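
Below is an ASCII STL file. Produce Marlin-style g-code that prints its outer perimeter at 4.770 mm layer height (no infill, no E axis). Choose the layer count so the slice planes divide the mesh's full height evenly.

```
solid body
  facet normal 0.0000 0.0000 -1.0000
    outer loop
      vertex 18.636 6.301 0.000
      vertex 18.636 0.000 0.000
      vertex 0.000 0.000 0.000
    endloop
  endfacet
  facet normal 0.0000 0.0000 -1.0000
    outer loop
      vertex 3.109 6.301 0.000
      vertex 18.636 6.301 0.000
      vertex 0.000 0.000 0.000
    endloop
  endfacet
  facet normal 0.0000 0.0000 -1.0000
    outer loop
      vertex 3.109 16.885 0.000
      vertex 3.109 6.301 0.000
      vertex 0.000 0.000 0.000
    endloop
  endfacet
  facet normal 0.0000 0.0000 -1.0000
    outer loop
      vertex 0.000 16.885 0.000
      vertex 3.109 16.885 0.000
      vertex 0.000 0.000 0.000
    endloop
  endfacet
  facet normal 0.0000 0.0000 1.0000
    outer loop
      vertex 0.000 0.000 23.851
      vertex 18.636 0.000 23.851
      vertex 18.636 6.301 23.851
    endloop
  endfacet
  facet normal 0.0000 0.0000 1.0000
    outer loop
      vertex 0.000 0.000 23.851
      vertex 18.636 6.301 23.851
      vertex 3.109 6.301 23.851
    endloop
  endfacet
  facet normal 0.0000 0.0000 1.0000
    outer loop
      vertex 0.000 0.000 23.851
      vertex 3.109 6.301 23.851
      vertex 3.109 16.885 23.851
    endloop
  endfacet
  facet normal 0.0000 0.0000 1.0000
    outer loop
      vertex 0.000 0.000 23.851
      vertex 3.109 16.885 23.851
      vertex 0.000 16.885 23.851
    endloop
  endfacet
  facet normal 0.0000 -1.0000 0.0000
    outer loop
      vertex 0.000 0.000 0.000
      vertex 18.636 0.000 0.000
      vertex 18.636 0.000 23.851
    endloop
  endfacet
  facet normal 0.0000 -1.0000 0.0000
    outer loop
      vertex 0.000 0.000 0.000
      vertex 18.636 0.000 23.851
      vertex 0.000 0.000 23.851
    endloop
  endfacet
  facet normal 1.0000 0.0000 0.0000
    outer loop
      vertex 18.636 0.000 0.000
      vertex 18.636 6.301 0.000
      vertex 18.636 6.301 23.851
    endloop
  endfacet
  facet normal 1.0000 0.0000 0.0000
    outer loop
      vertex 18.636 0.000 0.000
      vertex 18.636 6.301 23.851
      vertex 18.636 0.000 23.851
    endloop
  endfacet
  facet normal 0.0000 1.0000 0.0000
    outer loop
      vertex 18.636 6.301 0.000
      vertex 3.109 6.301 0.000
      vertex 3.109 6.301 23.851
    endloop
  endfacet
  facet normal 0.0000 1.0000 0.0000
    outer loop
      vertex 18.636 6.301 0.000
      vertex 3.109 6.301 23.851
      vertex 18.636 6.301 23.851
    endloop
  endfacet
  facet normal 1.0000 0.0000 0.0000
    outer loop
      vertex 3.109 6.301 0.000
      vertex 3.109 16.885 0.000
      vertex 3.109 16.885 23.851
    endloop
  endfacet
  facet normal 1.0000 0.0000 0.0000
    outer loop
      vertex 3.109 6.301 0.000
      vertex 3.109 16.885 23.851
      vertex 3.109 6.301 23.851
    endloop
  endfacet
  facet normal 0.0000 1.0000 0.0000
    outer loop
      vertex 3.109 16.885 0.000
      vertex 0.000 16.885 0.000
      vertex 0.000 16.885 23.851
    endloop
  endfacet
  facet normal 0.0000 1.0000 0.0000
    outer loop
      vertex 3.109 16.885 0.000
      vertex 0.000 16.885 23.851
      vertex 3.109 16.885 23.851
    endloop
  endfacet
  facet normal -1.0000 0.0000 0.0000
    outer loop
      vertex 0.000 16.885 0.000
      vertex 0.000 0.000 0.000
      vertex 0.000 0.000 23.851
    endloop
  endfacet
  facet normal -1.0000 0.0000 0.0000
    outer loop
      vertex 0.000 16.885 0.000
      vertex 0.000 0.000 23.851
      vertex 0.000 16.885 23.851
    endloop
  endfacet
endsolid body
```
; perimeter-only toolpath
G21 ; units = mm
G90 ; absolute positioning
G28 ; home
; layer 1
G0 Z4.770
G0 X0.000 Y0.000
G1 X18.636 Y0.000
G1 X18.636 Y6.301
G1 X3.109 Y6.301
G1 X3.109 Y16.885
G1 X0.000 Y16.885
G1 X0.000 Y0.000
; layer 2
G0 Z9.540
G0 X0.000 Y0.000
G1 X18.636 Y0.000
G1 X18.636 Y6.301
G1 X3.109 Y6.301
G1 X3.109 Y16.885
G1 X0.000 Y16.885
G1 X0.000 Y0.000
; layer 3
G0 Z14.311
G0 X0.000 Y0.000
G1 X18.636 Y0.000
G1 X18.636 Y6.301
G1 X3.109 Y6.301
G1 X3.109 Y16.885
G1 X0.000 Y16.885
G1 X0.000 Y0.000
; layer 4
G0 Z19.081
G0 X0.000 Y0.000
G1 X18.636 Y0.000
G1 X18.636 Y6.301
G1 X3.109 Y6.301
G1 X3.109 Y16.885
G1 X0.000 Y16.885
G1 X0.000 Y0.000
; layer 5
G0 Z23.851
G0 X0.000 Y0.000
G1 X18.636 Y0.000
G1 X18.636 Y6.301
G1 X3.109 Y6.301
G1 X3.109 Y16.885
G1 X0.000 Y16.885
G1 X0.000 Y0.000
M2 ; end

The solid is an L-shaped prism: outer 18.6 × 16.9 mm, arm thicknesses ≈ 6.3 mm (horizontal) and 3.11 mm (vertical), extruded 23.9 mm in z. Slicing at Δz = 4.770 mm — 5 equal slices spanning the solid's height, so layer i sits at z = i·h/5 — gives 5 non-empty perimeters. Each is a 6-segment closed polygon; G0 lifts to the layer z and rapids to the start vertex, then G1 traces the edges.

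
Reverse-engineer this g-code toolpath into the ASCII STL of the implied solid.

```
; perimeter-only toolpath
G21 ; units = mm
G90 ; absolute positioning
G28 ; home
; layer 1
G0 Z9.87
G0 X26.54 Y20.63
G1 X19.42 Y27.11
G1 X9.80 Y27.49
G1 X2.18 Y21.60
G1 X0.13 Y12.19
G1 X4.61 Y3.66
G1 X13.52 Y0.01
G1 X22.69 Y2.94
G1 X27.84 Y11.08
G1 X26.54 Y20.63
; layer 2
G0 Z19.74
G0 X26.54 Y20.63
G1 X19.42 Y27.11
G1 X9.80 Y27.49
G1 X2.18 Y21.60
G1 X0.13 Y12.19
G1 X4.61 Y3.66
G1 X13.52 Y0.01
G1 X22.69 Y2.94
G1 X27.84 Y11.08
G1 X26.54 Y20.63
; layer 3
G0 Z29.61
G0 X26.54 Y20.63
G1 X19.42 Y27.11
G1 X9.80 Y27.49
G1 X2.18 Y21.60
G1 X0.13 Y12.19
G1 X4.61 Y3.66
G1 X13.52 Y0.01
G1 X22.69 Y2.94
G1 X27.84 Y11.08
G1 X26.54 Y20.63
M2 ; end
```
solid part
  facet normal 0.0000 0.0000 -1.0000
    outer loop
      vertex 9.80 27.49 0.00
      vertex 19.42 27.11 0.00
      vertex 26.54 20.63 0.00
    endloop
  endfacet
  facet normal 0.0000 0.0000 -1.0000
    outer loop
      vertex 2.18 21.60 0.00
      vertex 9.80 27.49 0.00
      vertex 26.54 20.63 0.00
    endloop
  endfacet
  facet normal 0.0000 0.0000 -1.0000
    outer loop
      vertex 0.13 12.19 0.00
      vertex 2.18 21.60 0.00
      vertex 26.54 20.63 0.00
    endloop
  endfacet
  facet normal 0.0000 0.0000 -1.0000
    outer loop
      vertex 4.61 3.66 0.00
      vertex 0.13 12.19 0.00
      vertex 26.54 20.63 0.00
    endloop
  endfacet
  facet normal 0.0000 0.0000 -1.0000
    outer loop
      vertex 13.52 0.01 0.00
      vertex 4.61 3.66 0.00
      vertex 26.54 20.63 0.00
    endloop
  endfacet
  facet normal 0.0000 0.0000 -1.0000
    outer loop
      vertex 22.69 2.94 0.00
      vertex 13.52 0.01 0.00
      vertex 26.54 20.63 0.00
    endloop
  endfacet
  facet normal 0.0000 0.0000 -1.0000
    outer loop
      vertex 27.84 11.08 0.00
      vertex 22.69 2.94 0.00
      vertex 26.54 20.63 0.00
    endloop
  endfacet
  facet normal 0.0000 0.0000 1.0000
    outer loop
      vertex 26.54 20.63 29.61
      vertex 19.42 27.11 29.61
      vertex 9.80 27.49 29.61
    endloop
  endfacet
  facet normal 0.0000 0.0000 1.0000
    outer loop
      vertex 26.54 20.63 29.61
      vertex 9.80 27.49 29.61
      vertex 2.18 21.60 29.61
    endloop
  endfacet
  facet normal 0.0000 0.0000 1.0000
    outer loop
      vertex 26.54 20.63 29.61
      vertex 2.18 21.60 29.61
      vertex 0.13 12.19 29.61
    endloop
  endfacet
  facet normal 0.0000 0.0000 1.0000
    outer loop
      vertex 26.54 20.63 29.61
      vertex 0.13 12.19 29.61
      vertex 4.61 3.66 29.61
    endloop
  endfacet
  facet normal 0.0000 0.0000 1.0000
    outer loop
      vertex 26.54 20.63 29.61
      vertex 4.61 3.66 29.61
      vertex 13.52 0.01 29.61
    endloop
  endfacet
  facet normal 0.0000 0.0000 1.0000
    outer loop
      vertex 26.54 20.63 29.61
      vertex 13.52 0.01 29.61
      vertex 22.69 2.94 29.61
    endloop
  endfacet
  facet normal 0.0000 0.0000 1.0000
    outer loop
      vertex 26.54 20.63 29.61
      vertex 22.69 2.94 29.61
      vertex 27.84 11.08 29.61
    endloop
  endfacet
  facet normal 0.6731 0.7396 0.0000
    outer loop
      vertex 26.54 20.63 0.00
      vertex 19.42 27.11 0.00
      vertex 19.42 27.11 29.61
    endloop
  endfacet
  facet normal 0.6731 0.7396 0.0000
    outer loop
      vertex 26.54 20.63 0.00
      vertex 19.42 27.11 29.61
      vertex 26.54 20.63 29.61
    endloop
  endfacet
  facet normal 0.0395 0.9992 0.0000
    outer loop
      vertex 19.42 27.11 0.00
      vertex 9.80 27.49 0.00
      vertex 9.80 27.49 29.61
    endloop
  endfacet
  facet normal 0.0395 0.9992 0.0000
    outer loop
      vertex 19.42 27.11 0.00
      vertex 9.80 27.49 29.61
      vertex 19.42 27.11 29.61
    endloop
  endfacet
  facet normal -0.6116 0.7912 0.0000
    outer loop
      vertex 9.80 27.49 0.00
      vertex 2.18 21.60 0.00
      vertex 2.18 21.60 29.61
    endloop
  endfacet
  facet normal -0.6116 0.7912 0.0000
    outer loop
      vertex 9.80 27.49 0.00
      vertex 2.18 21.60 29.61
      vertex 9.80 27.49 29.61
    endloop
  endfacet
  facet normal -0.9771 0.2129 0.0000
    outer loop
      vertex 2.18 21.60 0.00
      vertex 0.13 12.19 0.00
      vertex 0.13 12.19 29.61
    endloop
  endfacet
  facet normal -0.9771 0.2129 0.0000
    outer loop
      vertex 2.18 21.60 0.00
      vertex 0.13 12.19 29.61
      vertex 2.18 21.60 29.61
    endloop
  endfacet
  facet normal -0.8853 -0.4650 0.0000
    outer loop
      vertex 0.13 12.19 0.00
      vertex 4.61 3.66 0.00
      vertex 4.61 3.66 29.61
    endloop
  endfacet
  facet normal -0.8853 -0.4650 0.0000
    outer loop
      vertex 0.13 12.19 0.00
      vertex 4.61 3.66 29.61
      vertex 0.13 12.19 29.61
    endloop
  endfacet
  facet normal -0.3791 -0.9254 0.0000
    outer loop
      vertex 4.61 3.66 0.00
      vertex 13.52 0.01 0.00
      vertex 13.52 0.01 29.61
    endloop
  endfacet
  facet normal -0.3791 -0.9254 0.0000
    outer loop
      vertex 4.61 3.66 0.00
      vertex 13.52 0.01 29.61
      vertex 4.61 3.66 29.61
    endloop
  endfacet
  facet normal 0.3044 -0.9526 0.0000
    outer loop
      vertex 13.52 0.01 0.00
      vertex 22.69 2.94 0.00
      vertex 22.69 2.94 29.61
    endloop
  endfacet
  facet normal 0.3044 -0.9526 0.0000
    outer loop
      vertex 13.52 0.01 0.00
      vertex 22.69 2.94 29.61
      vertex 13.52 0.01 29.61
    endloop
  endfacet
  facet normal 0.8451 -0.5347 0.0000
    outer loop
      vertex 22.69 2.94 0.00
      vertex 27.84 11.08 0.00
      vertex 27.84 11.08 29.61
    endloop
  endfacet
  facet normal 0.8451 -0.5347 0.0000
    outer loop
      vertex 22.69 2.94 0.00
      vertex 27.84 11.08 29.61
      vertex 22.69 2.94 29.61
    endloop
  endfacet
  facet normal 0.9909 0.1349 0.0000
    outer loop
      vertex 27.84 11.08 0.00
      vertex 26.54 20.63 0.00
      vertex 26.54 20.63 29.61
    endloop
  endfacet
  facet normal 0.9909 0.1349 0.0000
    outer loop
      vertex 27.84 11.08 0.00
      vertex 26.54 20.63 29.61
      vertex 27.84 11.08 29.61
    endloop
  endfacet
endsolid part

The G0 Z moves step by Δz≈9.87 mm. Every layer's G1 loop is the same polygon, so the solid is a straight extrusion of it from z=0 to z≈29.6. Closing with flat bottom and top caps and triangulating gives 32 facets — a regular 9-sided prism (a cylinder approximated with 9 flat sides), circumscribed radius ≈ 14.1 mm, height ≈ 29.6 mm.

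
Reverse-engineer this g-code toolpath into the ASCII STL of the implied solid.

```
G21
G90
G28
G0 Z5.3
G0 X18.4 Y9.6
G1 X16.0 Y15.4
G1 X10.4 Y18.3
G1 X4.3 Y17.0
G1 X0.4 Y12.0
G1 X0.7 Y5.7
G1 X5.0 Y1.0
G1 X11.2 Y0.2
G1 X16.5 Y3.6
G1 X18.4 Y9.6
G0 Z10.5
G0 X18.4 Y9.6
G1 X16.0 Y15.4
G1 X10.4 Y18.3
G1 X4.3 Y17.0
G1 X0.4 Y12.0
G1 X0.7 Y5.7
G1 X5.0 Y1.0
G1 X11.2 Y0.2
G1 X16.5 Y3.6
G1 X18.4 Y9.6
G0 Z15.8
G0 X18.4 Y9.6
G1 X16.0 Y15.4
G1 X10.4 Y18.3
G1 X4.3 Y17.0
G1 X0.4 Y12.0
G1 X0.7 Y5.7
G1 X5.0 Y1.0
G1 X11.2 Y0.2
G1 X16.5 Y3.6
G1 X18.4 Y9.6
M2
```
solid part
  facet normal 0.0000 0.0000 -1.0000
    outer loop
      vertex 10.4 18.3 0.0
      vertex 16.0 15.4 0.0
      vertex 18.4 9.6 0.0
    endloop
  endfacet
  facet normal 0.0000 0.0000 -1.0000
    outer loop
      vertex 4.3 17.0 0.0
      vertex 10.4 18.3 0.0
      vertex 18.4 9.6 0.0
    endloop
  endfacet
  facet normal 0.0000 0.0000 -1.0000
    outer loop
      vertex 0.4 12.0 0.0
      vertex 4.3 17.0 0.0
      vertex 18.4 9.6 0.0
    endloop
  endfacet
  facet normal 0.0000 0.0000 -1.0000
    outer loop
      vertex 0.7 5.7 0.0
      vertex 0.4 12.0 0.0
      vertex 18.4 9.6 0.0
    endloop
  endfacet
  facet normal 0.0000 0.0000 -1.0000
    outer loop
      vertex 5.0 1.0 0.0
      vertex 0.7 5.7 0.0
      vertex 18.4 9.6 0.0
    endloop
  endfacet
  facet normal 0.0000 0.0000 -1.0000
    outer loop
      vertex 11.2 0.2 0.0
      vertex 5.0 1.0 0.0
      vertex 18.4 9.6 0.0
    endloop
  endfacet
  facet normal 0.0000 0.0000 -1.0000
    outer loop
      vertex 16.5 3.6 0.0
      vertex 11.2 0.2 0.0
      vertex 18.4 9.6 0.0
    endloop
  endfacet
  facet normal 0.0000 0.0000 1.0000
    outer loop
      vertex 18.4 9.6 15.8
      vertex 16.0 15.4 15.8
      vertex 10.4 18.3 15.8
    endloop
  endfacet
  facet normal 0.0000 0.0000 1.0000
    outer loop
      vertex 18.4 9.6 15.8
      vertex 10.4 18.3 15.8
      vertex 4.3 17.0 15.8
    endloop
  endfacet
  facet normal 0.0000 0.0000 1.0000
    outer loop
      vertex 18.4 9.6 15.8
      vertex 4.3 17.0 15.8
      vertex 0.4 12.0 15.8
    endloop
  endfacet
  facet normal 0.0000 0.0000 1.0000
    outer loop
      vertex 18.4 9.6 15.8
      vertex 0.4 12.0 15.8
      vertex 0.7 5.7 15.8
    endloop
  endfacet
  facet normal 0.0000 0.0000 1.0000
    outer loop
      vertex 18.4 9.6 15.8
      vertex 0.7 5.7 15.8
      vertex 5.0 1.0 15.8
    endloop
  endfacet
  facet normal 0.0000 0.0000 1.0000
    outer loop
      vertex 18.4 9.6 15.8
      vertex 5.0 1.0 15.8
      vertex 11.2 0.2 15.8
    endloop
  endfacet
  facet normal 0.0000 0.0000 1.0000
    outer loop
      vertex 18.4 9.6 15.8
      vertex 11.2 0.2 15.8
      vertex 16.5 3.6 15.8
    endloop
  endfacet
  facet normal 0.9240 0.3824 0.0000
    outer loop
      vertex 18.4 9.6 0.0
      vertex 16.0 15.4 0.0
      vertex 16.0 15.4 15.8
    endloop
  endfacet
  facet normal 0.9240 0.3824 0.0000
    outer loop
      vertex 18.4 9.6 0.0
      vertex 16.0 15.4 15.8
      vertex 18.4 9.6 15.8
    endloop
  endfacet
  facet normal 0.4599 0.8880 0.0000
    outer loop
      vertex 16.0 15.4 0.0
      vertex 10.4 18.3 0.0
      vertex 10.4 18.3 15.8
    endloop
  endfacet
  facet normal 0.4599 0.8880 0.0000
    outer loop
      vertex 16.0 15.4 0.0
      vertex 10.4 18.3 15.8
      vertex 16.0 15.4 15.8
    endloop
  endfacet
  facet normal -0.2084 0.9780 0.0000
    outer loop
      vertex 10.4 18.3 0.0
      vertex 4.3 17.0 0.0
      vertex 4.3 17.0 15.8
    endloop
  endfacet
  facet normal -0.2084 0.9780 0.0000
    outer loop
      vertex 10.4 18.3 0.0
      vertex 4.3 17.0 15.8
      vertex 10.4 18.3 15.8
    endloop
  endfacet
  facet normal -0.7885 0.6150 0.0000
    outer loop
      vertex 4.3 17.0 0.0
      vertex 0.4 12.0 0.0
      vertex 0.4 12.0 15.8
    endloop
  endfacet
  facet normal -0.7885 0.6150 0.0000
    outer loop
      vertex 4.3 17.0 0.0
      vertex 0.4 12.0 15.8
      vertex 4.3 17.0 15.8
    endloop
  endfacet
  facet normal -0.9989 -0.0476 0.0000
    outer loop
      vertex 0.4 12.0 0.0
      vertex 0.7 5.7 0.0
      vertex 0.7 5.7 15.8
    endloop
  endfacet
  facet normal -0.9989 -0.0476 0.0000
    outer loop
      vertex 0.4 12.0 0.0
      vertex 0.7 5.7 15.8
      vertex 0.4 12.0 15.8
    endloop
  endfacet
  facet normal -0.7378 -0.6750 0.0000
    outer loop
      vertex 0.7 5.7 0.0
      vertex 5.0 1.0 0.0
      vertex 5.0 1.0 15.8
    endloop
  endfacet
  facet normal -0.7378 -0.6750 0.0000
    outer loop
      vertex 0.7 5.7 0.0
      vertex 5.0 1.0 15.8
      vertex 0.7 5.7 15.8
    endloop
  endfacet
  facet normal -0.1280 -0.9918 0.0000
    outer loop
      vertex 5.0 1.0 0.0
      vertex 11.2 0.2 0.0
      vertex 11.2 0.2 15.8
    endloop
  endfacet
  facet normal -0.1280 -0.9918 0.0000
    outer loop
      vertex 5.0 1.0 0.0
      vertex 11.2 0.2 15.8
      vertex 5.0 1.0 15.8
    endloop
  endfacet
  facet normal 0.5400 -0.8417 0.0000
    outer loop
      vertex 11.2 0.2 0.0
      vertex 16.5 3.6 0.0
      vertex 16.5 3.6 15.8
    endloop
  endfacet
  facet normal 0.5400 -0.8417 0.0000
    outer loop
      vertex 11.2 0.2 0.0
      vertex 16.5 3.6 15.8
      vertex 11.2 0.2 15.8
    endloop
  endfacet
  facet normal 0.9533 -0.3019 0.0000
    outer loop
      vertex 16.5 3.6 0.0
      vertex 18.4 9.6 0.0
      vertex 18.4 9.6 15.8
    endloop
  endfacet
  facet normal 0.9533 -0.3019 0.0000
    outer loop
      vertex 16.5 3.6 0.0
      vertex 18.4 9.6 15.8
      vertex 16.5 3.6 15.8
    endloop
  endfacet
endsolid part

The G0 Z moves step by Δz≈5.3 mm. Every layer's G1 loop is the same polygon, so the solid is a straight extrusion of it from z=0 to z≈15.8. Closing with flat bottom and top caps and triangulating gives 32 facets — a regular 9-sided prism (a cylinder approximated with 9 flat sides), circumscribed radius ≈ 9.2 mm, height ≈ 15.8 mm.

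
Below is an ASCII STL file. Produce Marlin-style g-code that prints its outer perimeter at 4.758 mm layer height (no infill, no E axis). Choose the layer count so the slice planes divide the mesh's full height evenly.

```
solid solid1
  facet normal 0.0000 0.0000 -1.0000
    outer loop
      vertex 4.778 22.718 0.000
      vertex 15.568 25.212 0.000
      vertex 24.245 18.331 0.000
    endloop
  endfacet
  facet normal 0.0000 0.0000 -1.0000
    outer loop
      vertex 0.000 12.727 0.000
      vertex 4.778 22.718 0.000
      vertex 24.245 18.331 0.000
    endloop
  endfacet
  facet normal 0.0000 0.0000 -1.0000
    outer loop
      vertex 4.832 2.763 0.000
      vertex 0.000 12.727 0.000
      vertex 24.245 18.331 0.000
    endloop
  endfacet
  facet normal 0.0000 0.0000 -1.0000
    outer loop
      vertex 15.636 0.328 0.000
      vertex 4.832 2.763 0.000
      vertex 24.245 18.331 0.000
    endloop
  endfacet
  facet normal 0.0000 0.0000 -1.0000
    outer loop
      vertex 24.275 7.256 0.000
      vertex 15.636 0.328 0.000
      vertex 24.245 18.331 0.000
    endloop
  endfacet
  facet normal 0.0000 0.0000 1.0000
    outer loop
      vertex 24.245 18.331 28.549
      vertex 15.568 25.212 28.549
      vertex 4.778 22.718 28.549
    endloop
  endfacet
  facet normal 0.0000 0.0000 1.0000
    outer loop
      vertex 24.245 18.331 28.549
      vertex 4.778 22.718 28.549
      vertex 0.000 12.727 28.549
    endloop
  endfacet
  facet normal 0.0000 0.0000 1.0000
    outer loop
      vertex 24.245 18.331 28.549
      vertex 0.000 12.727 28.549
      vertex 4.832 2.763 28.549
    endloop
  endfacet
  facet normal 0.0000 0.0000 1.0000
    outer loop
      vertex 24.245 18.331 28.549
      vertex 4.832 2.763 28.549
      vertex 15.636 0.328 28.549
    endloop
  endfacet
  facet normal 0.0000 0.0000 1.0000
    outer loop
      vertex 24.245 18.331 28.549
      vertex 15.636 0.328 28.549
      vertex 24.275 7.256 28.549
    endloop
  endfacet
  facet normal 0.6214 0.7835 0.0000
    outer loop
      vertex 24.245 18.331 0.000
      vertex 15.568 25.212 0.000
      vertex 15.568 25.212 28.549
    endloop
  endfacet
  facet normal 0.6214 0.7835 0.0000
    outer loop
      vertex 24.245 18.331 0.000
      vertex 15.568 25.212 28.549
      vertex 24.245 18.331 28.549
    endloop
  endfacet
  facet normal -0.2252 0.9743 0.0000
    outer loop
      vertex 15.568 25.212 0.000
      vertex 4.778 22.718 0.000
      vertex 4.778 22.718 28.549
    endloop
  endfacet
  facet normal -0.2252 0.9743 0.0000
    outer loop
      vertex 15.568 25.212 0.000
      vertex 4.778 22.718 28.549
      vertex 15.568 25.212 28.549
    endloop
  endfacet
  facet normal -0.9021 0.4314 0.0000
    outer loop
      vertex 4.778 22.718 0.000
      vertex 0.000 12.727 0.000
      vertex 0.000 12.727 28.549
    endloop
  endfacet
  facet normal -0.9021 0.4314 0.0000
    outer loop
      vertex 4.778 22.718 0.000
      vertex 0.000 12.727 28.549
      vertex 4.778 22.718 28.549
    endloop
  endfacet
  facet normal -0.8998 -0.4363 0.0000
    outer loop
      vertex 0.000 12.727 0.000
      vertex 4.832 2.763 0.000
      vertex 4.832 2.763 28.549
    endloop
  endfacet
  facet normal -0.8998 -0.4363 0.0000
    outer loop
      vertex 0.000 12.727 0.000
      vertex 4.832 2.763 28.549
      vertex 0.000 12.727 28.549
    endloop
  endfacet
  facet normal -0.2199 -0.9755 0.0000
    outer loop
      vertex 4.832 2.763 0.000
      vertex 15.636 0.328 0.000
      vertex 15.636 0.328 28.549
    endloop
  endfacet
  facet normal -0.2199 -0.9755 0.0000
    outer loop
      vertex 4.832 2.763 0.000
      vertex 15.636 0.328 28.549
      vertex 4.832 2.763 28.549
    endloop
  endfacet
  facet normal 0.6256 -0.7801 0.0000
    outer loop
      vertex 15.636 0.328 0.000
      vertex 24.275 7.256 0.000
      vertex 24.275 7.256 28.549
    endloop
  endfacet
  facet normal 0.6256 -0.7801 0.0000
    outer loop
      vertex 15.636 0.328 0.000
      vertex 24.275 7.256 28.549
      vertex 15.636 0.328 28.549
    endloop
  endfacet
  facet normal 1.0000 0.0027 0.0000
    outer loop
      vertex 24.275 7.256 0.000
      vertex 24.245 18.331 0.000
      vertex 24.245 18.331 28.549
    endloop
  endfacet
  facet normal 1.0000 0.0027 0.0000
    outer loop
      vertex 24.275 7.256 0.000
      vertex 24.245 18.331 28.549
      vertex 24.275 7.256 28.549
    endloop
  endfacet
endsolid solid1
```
; perimeter-only toolpath
G21 ; units = mm
G90 ; absolute positioning
G28 ; home
; layer 1
G0 Z4.758
G0 X24.245 Y18.331
G1 X15.568 Y25.212
G1 X4.778 Y22.718
G1 X0.000 Y12.727
G1 X4.832 Y2.763
G1 X15.636 Y0.328
G1 X24.275 Y7.256
G1 X24.245 Y18.331
; layer 2
G0 Z9.516
G0 X24.245 Y18.331
G1 X15.568 Y25.212
G1 X4.778 Y22.718
G1 X0.000 Y12.727
G1 X4.832 Y2.763
G1 X15.636 Y0.328
G1 X24.275 Y7.256
G1 X24.245 Y18.331
; layer 3
G0 Z14.274
G0 X24.245 Y18.331
G1 X15.568 Y25.212
G1 X4.778 Y22.718
G1 X0.000 Y12.727
G1 X4.832 Y2.763
G1 X15.636 Y0.328
G1 X24.275 Y7.256
G1 X24.245 Y18.331
; layer 4
G0 Z19.033
G0 X24.245 Y18.331
G1 X15.568 Y25.212
G1 X4.778 Y22.718
G1 X0.000 Y12.727
G1 X4.832 Y2.763
G1 X15.636 Y0.328
G1 X24.275 Y7.256
G1 X24.245 Y18.331
; layer 5
G0 Z23.791
G0 X24.245 Y18.331
G1 X15.568 Y25.212
G1 X4.778 Y22.718
G1 X0.000 Y12.727
G1 X4.832 Y2.763
G1 X15.636 Y0.328
G1 X24.275 Y7.256
G1 X24.245 Y18.331
; layer 6
G0 Z28.549
G0 X24.245 Y18.331
G1 X15.568 Y25.212
G1 X4.778 Y22.718
G1 X0.000 Y12.727
G1 X4.832 Y2.763
G1 X15.636 Y0.328
G1 X24.275 Y7.256
G1 X24.245 Y18.331
M2 ; end

The solid is a regular 7-sided prism (a cylinder approximated with 7 flat sides), circumscribed radius ≈ 12.8 mm, height ≈ 28.5 mm. Slicing at Δz = 4.758 mm — 6 equal slices spanning the solid's height, so layer i sits at z = i·h/6 — gives 6 non-empty perimeters. Each is a 7-segment closed polygon; G0 lifts to the layer z and rapids to the start vertex, then G1 traces the edges.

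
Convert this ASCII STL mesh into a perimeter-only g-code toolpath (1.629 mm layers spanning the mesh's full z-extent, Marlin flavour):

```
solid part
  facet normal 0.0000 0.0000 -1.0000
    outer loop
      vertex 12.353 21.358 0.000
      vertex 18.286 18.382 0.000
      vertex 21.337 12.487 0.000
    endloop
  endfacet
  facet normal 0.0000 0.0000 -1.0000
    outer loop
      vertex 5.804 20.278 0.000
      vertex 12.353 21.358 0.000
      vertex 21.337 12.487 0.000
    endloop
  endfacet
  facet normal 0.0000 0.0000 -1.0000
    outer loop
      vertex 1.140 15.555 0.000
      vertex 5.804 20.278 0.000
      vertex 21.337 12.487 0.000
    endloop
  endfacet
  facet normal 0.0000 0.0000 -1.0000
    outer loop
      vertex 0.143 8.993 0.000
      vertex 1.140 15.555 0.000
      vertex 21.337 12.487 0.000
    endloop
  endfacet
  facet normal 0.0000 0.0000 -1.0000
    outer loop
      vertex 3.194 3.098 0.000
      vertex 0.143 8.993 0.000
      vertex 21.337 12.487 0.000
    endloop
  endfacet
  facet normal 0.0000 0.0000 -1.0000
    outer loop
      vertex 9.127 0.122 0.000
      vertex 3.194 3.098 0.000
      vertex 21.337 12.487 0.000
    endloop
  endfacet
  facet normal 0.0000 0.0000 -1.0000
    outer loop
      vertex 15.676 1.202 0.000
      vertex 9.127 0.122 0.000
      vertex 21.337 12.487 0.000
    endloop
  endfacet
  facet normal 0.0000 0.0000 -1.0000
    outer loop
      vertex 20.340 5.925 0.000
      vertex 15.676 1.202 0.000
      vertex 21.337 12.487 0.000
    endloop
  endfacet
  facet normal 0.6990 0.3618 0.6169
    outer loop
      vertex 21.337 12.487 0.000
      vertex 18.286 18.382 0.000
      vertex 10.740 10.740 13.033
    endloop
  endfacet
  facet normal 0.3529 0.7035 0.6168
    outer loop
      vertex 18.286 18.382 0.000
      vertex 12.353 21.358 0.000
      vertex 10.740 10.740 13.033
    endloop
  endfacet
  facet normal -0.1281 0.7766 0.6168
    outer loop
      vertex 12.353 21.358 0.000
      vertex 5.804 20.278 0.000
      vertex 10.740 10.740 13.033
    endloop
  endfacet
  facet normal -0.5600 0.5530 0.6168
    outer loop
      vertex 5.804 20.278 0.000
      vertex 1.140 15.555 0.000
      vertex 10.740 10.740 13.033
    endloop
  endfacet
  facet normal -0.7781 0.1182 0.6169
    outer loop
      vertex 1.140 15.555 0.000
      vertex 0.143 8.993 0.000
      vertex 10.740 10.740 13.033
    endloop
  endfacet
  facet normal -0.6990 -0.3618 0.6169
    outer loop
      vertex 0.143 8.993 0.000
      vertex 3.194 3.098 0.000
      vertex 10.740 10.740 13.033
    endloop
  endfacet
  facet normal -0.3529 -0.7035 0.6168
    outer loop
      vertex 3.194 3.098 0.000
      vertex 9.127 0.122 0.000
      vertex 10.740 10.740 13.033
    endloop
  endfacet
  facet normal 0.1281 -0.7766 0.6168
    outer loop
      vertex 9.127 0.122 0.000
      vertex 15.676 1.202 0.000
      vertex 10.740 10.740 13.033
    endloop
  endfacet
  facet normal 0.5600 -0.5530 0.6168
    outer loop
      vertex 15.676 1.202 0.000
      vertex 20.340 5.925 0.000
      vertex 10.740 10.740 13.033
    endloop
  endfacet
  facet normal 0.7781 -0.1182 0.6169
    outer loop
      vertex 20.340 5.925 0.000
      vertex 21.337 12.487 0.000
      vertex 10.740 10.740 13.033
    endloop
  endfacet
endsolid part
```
; perimeter-only toolpath
G21 ; units = mm
G90 ; absolute positioning
G28 ; home
; layer 1
G0 Z1.629
G0 X20.012 Y12.269
G1 X17.343 Y17.427
G1 X12.151 Y20.031
G1 X6.421 Y19.086
G1 X2.340 Y14.953
G1 X1.468 Y9.211
G1 X4.137 Y4.053
G1 X9.329 Y1.449
G1 X15.059 Y2.394
G1 X19.140 Y6.527
G1 X20.012 Y12.269
; layer 2
G0 Z3.258
G0 X18.688 Y12.050
G1 X16.399 Y16.471
G1 X11.950 Y18.703
G1 X7.038 Y17.893
G1 X3.540 Y14.351
G1 X2.792 Y9.430
G1 X5.081 Y5.008
G1 X9.530 Y2.776
G1 X14.442 Y3.587
G1 X17.940 Y7.129
G1 X18.688 Y12.050
; layer 3
G0 Z4.887
G0 X17.363 Y11.832
G1 X15.456 Y15.516
G1 X11.748 Y17.376
G1 X7.655 Y16.701
G1 X4.740 Y13.749
G1 X4.117 Y9.648
G1 X6.024 Y5.964
G1 X9.732 Y4.104
G1 X13.825 Y4.779
G1 X16.740 Y7.731
G1 X17.363 Y11.832
; layer 4
G0 Z6.516
G0 X16.038 Y11.614
G1 X14.513 Y14.561
G1 X11.546 Y16.049
G1 X8.272 Y15.509
G1 X5.940 Y13.148
G1 X5.442 Y9.867
G1 X6.967 Y6.919
G1 X9.934 Y5.431
G1 X13.208 Y5.971
G1 X15.540 Y8.332
G1 X16.038 Y11.614
; layer 5
G0 Z8.146
G0 X14.714 Y11.395
G1 X13.570 Y13.606
G1 X11.345 Y14.722
G1 X8.889 Y14.317
G1 X7.140 Y12.546
G1 X6.766 Y10.085
G1 X7.910 Y7.874
G1 X10.135 Y6.758
G1 X12.591 Y7.163
G1 X14.340 Y8.934
G1 X14.714 Y11.395
; layer 6
G0 Z9.775
G0 X13.389 Y11.177
G1 X12.627 Y12.651
G1 X11.143 Y13.395
G1 X9.506 Y13.124
G1 X8.340 Y11.944
G1 X8.091 Y10.303
G1 X8.854 Y8.829
G1 X10.337 Y8.085
G1 X11.974 Y8.355
G1 X13.140 Y9.536
G1 X13.389 Y11.177
; layer 7
G0 Z11.404
G0 X12.065 Y10.958
G1 X11.683 Y11.695
G1 X10.942 Y12.067
G1 X10.123 Y11.932
G1 X9.540 Y11.342
G1 X9.415 Y10.522
G1 X9.797 Y9.785
G1 X10.538 Y9.413
G1 X11.357 Y9.548
G1 X11.940 Y10.138
G1 X12.065 Y10.958
M2 ; end

The solid is a regular 10-sided pyramid, base circumscribed radius ≈ 10.7 mm, apex at z ≈ 13 mm. Slicing at Δz = 1.629 mm — 8 equal slices spanning the solid's height, so layer i sits at z = i·h/8 — gives 7 non-empty perimeters. Each is a 10-segment closed polygon; G0 lifts to the layer z and rapids to the start vertex, then G1 traces the edges. The cross-section shrinks linearly with z (the slice at the apex is degenerate and omitted).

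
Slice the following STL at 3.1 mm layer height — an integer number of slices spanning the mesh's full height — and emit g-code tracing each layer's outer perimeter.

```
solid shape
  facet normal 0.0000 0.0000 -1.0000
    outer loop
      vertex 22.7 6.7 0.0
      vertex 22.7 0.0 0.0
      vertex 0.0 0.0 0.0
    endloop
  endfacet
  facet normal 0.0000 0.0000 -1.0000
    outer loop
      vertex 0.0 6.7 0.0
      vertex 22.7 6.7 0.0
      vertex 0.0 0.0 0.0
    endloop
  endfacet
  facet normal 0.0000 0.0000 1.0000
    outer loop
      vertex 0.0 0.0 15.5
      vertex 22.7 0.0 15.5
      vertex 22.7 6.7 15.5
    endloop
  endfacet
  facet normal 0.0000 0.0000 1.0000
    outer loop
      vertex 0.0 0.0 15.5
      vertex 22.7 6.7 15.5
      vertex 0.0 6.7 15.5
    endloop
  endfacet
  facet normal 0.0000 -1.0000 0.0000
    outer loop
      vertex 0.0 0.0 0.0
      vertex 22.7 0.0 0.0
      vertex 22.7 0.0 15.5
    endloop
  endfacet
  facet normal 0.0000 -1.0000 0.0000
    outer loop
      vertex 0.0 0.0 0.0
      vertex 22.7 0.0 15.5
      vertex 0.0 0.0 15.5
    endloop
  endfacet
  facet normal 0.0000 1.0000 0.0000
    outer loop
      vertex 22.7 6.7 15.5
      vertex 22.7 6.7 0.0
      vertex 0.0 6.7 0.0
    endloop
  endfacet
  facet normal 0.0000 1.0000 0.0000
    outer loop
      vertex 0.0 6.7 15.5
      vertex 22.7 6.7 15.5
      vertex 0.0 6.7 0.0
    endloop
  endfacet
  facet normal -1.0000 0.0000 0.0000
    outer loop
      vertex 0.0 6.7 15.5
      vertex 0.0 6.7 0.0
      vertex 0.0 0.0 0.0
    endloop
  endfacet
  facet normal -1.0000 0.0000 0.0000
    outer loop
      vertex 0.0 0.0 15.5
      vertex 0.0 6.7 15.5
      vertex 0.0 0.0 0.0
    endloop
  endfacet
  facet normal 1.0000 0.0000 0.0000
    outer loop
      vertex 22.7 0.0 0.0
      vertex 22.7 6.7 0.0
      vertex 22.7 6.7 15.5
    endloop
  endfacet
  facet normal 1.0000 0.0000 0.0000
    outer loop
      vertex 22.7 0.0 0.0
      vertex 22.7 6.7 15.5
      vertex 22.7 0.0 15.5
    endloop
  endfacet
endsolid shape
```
; perimeter-only toolpath
G21 ; units = mm
G90 ; absolute positioning
G28 ; home
; layer 1
G0 Z3.1
G0 X0.0 Y0.0
G1 X22.7 Y0.0
G1 X22.7 Y6.7
G1 X0.0 Y6.7
G1 X0.0 Y0.0
; layer 2
G0 Z6.2
G0 X0.0 Y0.0
G1 X22.7 Y0.0
G1 X22.7 Y6.7
G1 X0.0 Y6.7
G1 X0.0 Y0.0
; layer 3
G0 Z9.3
G0 X0.0 Y0.0
G1 X22.7 Y0.0
G1 X22.7 Y6.7
G1 X0.0 Y6.7
G1 X0.0 Y0.0
; layer 4
G0 Z12.4
G0 X0.0 Y0.0
G1 X22.7 Y0.0
G1 X22.7 Y6.7
G1 X0.0 Y6.7
G1 X0.0 Y0.0
; layer 5
G0 Z15.5
G0 X0.0 Y0.0
G1 X22.7 Y0.0
G1 X22.7 Y6.7
G1 X0.0 Y6.7
G1 X0.0 Y0.0
M2 ; end

The solid is a rectangular box, roughly 22.7 × 6.7 mm footprint and 15.5 mm tall. Slicing at Δz = 3.1 mm — 5 equal slices spanning the solid's height, so layer i sits at z = i·h/5 — gives 5 non-empty perimeters. Each is a 4-segment closed polygon; G0 lifts to the layer z and rapids to the start vertex, then G1 traces the edges.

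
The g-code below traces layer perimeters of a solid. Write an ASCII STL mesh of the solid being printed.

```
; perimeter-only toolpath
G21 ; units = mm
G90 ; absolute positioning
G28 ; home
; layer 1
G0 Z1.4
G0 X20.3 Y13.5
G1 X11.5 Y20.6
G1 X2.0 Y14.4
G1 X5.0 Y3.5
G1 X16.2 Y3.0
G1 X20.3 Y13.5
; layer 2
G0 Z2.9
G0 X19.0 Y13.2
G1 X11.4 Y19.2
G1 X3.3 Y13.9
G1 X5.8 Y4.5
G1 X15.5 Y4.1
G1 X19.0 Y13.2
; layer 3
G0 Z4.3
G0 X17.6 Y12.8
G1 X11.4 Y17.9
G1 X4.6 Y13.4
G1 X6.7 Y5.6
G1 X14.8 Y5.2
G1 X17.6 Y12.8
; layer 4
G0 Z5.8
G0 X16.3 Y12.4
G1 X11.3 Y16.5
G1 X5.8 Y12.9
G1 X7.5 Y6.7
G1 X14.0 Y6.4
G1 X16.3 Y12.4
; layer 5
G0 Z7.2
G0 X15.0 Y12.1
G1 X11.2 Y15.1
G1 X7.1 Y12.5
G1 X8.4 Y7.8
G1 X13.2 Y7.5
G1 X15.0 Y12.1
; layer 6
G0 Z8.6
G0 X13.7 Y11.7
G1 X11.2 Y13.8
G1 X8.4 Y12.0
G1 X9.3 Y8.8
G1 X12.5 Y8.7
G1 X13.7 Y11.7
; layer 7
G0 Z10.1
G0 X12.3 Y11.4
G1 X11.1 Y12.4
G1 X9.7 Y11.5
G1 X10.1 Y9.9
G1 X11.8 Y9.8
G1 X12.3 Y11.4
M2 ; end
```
solid part
  facet normal 0.0000 0.0000 -1.0000
    outer loop
      vertex 0.7 14.9 0.0
      vertex 11.6 22.0 0.0
      vertex 21.6 13.9 0.0
    endloop
  endfacet
  facet normal 0.0000 0.0000 -1.0000
    outer loop
      vertex 4.1 2.4 0.0
      vertex 0.7 14.9 0.0
      vertex 21.6 13.9 0.0
    endloop
  endfacet
  facet normal 0.0000 0.0000 -1.0000
    outer loop
      vertex 17.0 1.8 0.0
      vertex 4.1 2.4 0.0
      vertex 21.6 13.9 0.0
    endloop
  endfacet
  facet normal 0.4972 0.6139 0.6131
    outer loop
      vertex 21.6 13.9 0.0
      vertex 11.6 22.0 0.0
      vertex 11.0 11.0 11.5
    endloop
  endfacet
  facet normal -0.4318 0.6629 0.6116
    outer loop
      vertex 11.6 22.0 0.0
      vertex 0.7 14.9 0.0
      vertex 11.0 11.0 11.5
    endloop
  endfacet
  facet normal -0.7626 -0.2074 0.6127
    outer loop
      vertex 0.7 14.9 0.0
      vertex 4.1 2.4 0.0
      vertex 11.0 11.0 11.5
    endloop
  endfacet
  facet normal -0.0367 -0.7896 0.6125
    outer loop
      vertex 4.1 2.4 0.0
      vertex 17.0 1.8 0.0
      vertex 11.0 11.0 11.5
    endloop
  endfacet
  facet normal 0.7399 -0.2813 0.6111
    outer loop
      vertex 17.0 1.8 0.0
      vertex 21.6 13.9 0.0
      vertex 11.0 11.0 11.5
    endloop
  endfacet
endsolid part

The G0 Z moves step by Δz≈1.4 mm. The G1 loops shrink linearly with z, so the solid tapers from its base footprint up to z≈11.5. Closing with a flat bottom cap and the tapered top and triangulating gives 8 facets — a regular 5-sided pyramid, base circumscribed radius ≈ 11 mm, apex at z ≈ 11.5 mm.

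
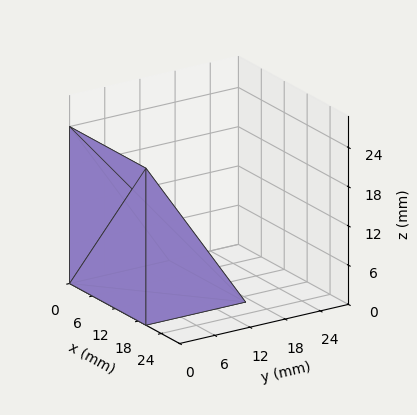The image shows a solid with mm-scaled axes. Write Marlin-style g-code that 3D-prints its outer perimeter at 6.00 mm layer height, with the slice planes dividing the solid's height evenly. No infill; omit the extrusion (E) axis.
Reading the render: the shape is a wedge (ramp): 20 × 17 mm base, rising to 24 mm along the y=0 edge and sloping linearly to z=0 at y=17 (dimensions read to the nearest mm from the axis ticks). For the g-code, the solid's height is divided into equal slices at the stated Δz and each level perimeter traced with G1 moves after a G0 lift.

; perimeter-only toolpath
G21 ; units = mm
G90 ; absolute positioning
G28 ; home
; layer 1
G0 Z6.00
G0 X0.00 Y0.00
G1 X20.00 Y0.00
G1 X20.00 Y12.75
G1 X0.00 Y12.75
G1 X0.00 Y0.00
; layer 2
G0 Z12.00
G0 X0.00 Y0.00
G1 X20.00 Y0.00
G1 X20.00 Y8.50
G1 X0.00 Y8.50
G1 X0.00 Y0.00
; layer 3
G0 Z18.00
G0 X0.00 Y0.00
G1 X20.00 Y0.00
G1 X20.00 Y4.25
G1 X0.00 Y4.25
G1 X0.00 Y0.00
M2 ; end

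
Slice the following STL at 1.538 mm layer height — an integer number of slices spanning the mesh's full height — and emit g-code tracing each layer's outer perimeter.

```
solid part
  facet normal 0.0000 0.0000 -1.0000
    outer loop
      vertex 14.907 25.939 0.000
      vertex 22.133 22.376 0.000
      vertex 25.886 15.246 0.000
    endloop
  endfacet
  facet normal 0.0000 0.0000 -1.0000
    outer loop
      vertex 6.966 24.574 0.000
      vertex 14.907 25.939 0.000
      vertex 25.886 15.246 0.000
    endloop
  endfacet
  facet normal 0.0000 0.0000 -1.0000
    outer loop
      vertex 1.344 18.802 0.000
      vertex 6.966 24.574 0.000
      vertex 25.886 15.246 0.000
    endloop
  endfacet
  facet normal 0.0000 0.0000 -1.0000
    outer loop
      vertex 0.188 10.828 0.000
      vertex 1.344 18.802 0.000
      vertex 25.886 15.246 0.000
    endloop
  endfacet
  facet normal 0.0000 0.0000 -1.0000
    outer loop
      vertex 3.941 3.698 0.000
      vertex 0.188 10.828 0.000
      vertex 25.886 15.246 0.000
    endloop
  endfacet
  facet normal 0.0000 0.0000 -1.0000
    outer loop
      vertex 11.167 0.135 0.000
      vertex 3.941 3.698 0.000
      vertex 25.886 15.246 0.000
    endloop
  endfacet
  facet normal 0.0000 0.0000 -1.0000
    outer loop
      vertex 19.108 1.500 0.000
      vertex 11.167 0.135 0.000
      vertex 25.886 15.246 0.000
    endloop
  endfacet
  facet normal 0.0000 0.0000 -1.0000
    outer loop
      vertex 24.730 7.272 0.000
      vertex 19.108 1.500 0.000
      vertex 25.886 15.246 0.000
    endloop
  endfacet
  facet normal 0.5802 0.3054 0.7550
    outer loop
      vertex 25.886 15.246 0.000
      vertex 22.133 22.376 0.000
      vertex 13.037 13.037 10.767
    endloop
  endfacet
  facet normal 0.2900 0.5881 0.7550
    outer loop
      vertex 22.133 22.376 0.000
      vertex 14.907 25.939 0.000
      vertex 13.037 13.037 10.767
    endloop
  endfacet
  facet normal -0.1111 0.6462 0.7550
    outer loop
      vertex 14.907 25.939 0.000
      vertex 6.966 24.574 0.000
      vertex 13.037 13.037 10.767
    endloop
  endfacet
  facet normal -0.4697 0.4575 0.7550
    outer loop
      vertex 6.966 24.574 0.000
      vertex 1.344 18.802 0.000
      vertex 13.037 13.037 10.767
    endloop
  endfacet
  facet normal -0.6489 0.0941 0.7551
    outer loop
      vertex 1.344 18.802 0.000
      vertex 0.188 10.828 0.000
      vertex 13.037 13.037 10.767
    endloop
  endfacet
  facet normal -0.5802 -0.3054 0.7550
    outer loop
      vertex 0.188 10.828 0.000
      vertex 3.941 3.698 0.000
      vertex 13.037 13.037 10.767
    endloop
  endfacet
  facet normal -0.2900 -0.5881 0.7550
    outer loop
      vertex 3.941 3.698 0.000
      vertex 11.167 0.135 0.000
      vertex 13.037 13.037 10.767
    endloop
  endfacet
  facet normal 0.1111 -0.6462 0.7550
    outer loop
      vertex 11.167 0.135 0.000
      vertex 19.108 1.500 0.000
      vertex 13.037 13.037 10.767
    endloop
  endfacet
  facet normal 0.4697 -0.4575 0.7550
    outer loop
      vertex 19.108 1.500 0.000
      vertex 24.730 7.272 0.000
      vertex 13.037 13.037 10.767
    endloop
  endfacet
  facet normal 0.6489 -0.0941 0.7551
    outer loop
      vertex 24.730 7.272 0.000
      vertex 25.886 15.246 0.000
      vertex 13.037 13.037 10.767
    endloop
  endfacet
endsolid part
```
; perimeter-only toolpath
G21 ; units = mm
G90 ; absolute positioning
G28 ; home
; layer 1
G0 Z1.538
G0 X24.050 Y14.930
G1 X20.834 Y21.042
G1 X14.640 Y24.096
G1 X7.833 Y22.926
G1 X3.014 Y17.978
G1 X2.024 Y11.144
G1 X5.240 Y5.032
G1 X11.434 Y1.978
G1 X18.241 Y3.148
G1 X23.060 Y8.096
G1 X24.050 Y14.930
; layer 2
G0 Z3.076
G0 X22.215 Y14.615
G1 X19.534 Y19.708
G1 X14.373 Y22.253
G1 X8.701 Y21.278
G1 X4.685 Y17.155
G1 X3.859 Y11.459
G1 X6.540 Y6.366
G1 X11.701 Y3.821
G1 X17.373 Y4.796
G1 X21.389 Y8.919
G1 X22.215 Y14.615
; layer 3
G0 Z4.614
G0 X20.379 Y14.299
G1 X18.235 Y18.374
G1 X14.106 Y20.410
G1 X9.568 Y19.630
G1 X6.355 Y16.331
G1 X5.695 Y11.775
G1 X7.839 Y7.700
G1 X11.968 Y5.664
G1 X16.506 Y6.444
G1 X19.719 Y9.743
G1 X20.379 Y14.299
; layer 4
G0 Z6.153
G0 X18.544 Y13.984
G1 X16.935 Y17.039
G1 X13.838 Y18.566
G1 X10.435 Y17.981
G1 X8.026 Y15.508
G1 X7.530 Y12.090
G1 X9.139 Y9.035
G1 X12.236 Y7.508
G1 X15.639 Y8.093
G1 X18.048 Y10.566
G1 X18.544 Y13.984
; layer 5
G0 Z7.691
G0 X16.708 Y13.668
G1 X15.636 Y15.705
G1 X13.571 Y16.723
G1 X11.302 Y16.333
G1 X9.696 Y14.684
G1 X9.366 Y12.406
G1 X10.438 Y10.369
G1 X12.503 Y9.351
G1 X14.772 Y9.741
G1 X16.378 Y11.390
G1 X16.708 Y13.668
; layer 6
G0 Z9.229
G0 X14.873 Y13.353
G1 X14.336 Y14.371
G1 X13.304 Y14.880
G1 X12.170 Y14.685
G1 X11.367 Y13.861
G1 X11.201 Y12.721
G1 X11.738 Y11.703
G1 X12.770 Y11.194
G1 X13.904 Y11.389
G1 X14.707 Y12.213
G1 X14.873 Y13.353
M2 ; end

The solid is a regular 10-sided pyramid, base circumscribed radius ≈ 13 mm, apex at z ≈ 10.8 mm. Slicing at Δz = 1.538 mm — 7 equal slices spanning the solid's height, so layer i sits at z = i·h/7 — gives 6 non-empty perimeters. Each is a 10-segment closed polygon; G0 lifts to the layer z and rapids to the start vertex, then G1 traces the edges. The cross-section shrinks linearly with z (the slice at the apex is degenerate and omitted).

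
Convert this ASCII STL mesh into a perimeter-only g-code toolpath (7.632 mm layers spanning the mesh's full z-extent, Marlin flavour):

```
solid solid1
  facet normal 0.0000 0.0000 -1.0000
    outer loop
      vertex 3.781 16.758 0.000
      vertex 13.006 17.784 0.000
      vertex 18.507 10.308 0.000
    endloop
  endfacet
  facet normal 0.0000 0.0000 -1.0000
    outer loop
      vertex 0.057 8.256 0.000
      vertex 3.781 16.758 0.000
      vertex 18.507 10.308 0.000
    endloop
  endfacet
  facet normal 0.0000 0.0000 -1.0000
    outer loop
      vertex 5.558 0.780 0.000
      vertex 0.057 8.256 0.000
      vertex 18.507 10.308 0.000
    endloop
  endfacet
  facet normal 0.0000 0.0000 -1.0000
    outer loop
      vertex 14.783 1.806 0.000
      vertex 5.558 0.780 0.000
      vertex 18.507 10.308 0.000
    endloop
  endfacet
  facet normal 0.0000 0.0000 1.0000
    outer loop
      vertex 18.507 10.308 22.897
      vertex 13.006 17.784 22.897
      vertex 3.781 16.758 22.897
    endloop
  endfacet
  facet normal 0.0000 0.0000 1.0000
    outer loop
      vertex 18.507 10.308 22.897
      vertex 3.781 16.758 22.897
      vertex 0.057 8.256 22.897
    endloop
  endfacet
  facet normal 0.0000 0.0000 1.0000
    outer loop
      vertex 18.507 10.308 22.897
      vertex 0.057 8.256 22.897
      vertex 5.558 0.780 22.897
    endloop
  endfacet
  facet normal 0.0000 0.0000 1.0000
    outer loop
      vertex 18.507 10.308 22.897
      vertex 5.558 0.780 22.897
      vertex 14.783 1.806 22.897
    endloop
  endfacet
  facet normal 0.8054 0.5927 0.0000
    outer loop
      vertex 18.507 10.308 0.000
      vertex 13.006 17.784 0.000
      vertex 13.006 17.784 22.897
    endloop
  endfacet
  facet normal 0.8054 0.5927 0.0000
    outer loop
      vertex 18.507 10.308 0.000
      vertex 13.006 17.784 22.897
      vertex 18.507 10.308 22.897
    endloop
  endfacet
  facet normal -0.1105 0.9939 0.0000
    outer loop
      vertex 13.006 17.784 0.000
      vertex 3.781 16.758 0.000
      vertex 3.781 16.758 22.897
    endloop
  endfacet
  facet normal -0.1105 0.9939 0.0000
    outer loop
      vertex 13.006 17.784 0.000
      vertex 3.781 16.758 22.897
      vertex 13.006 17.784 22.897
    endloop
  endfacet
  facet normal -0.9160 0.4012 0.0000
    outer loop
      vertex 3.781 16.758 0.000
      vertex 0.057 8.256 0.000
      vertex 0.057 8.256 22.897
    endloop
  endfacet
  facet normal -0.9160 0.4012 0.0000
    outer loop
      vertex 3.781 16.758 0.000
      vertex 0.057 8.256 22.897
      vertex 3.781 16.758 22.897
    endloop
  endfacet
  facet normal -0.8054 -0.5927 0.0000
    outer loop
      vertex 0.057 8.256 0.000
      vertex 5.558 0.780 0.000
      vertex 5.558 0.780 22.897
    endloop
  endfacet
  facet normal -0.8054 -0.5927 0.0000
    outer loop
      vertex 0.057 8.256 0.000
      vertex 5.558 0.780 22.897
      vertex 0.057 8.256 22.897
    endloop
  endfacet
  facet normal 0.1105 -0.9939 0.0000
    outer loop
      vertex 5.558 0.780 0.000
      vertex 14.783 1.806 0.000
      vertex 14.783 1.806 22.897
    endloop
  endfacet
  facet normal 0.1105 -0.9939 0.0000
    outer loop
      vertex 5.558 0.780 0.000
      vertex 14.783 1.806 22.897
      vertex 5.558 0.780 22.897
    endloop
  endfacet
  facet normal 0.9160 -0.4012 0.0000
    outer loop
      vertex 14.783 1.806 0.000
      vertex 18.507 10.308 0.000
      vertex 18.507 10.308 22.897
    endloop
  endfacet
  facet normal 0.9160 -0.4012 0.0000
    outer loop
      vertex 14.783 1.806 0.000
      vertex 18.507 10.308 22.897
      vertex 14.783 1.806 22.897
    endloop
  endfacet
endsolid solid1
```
; perimeter-only toolpath
G21 ; units = mm
G90 ; absolute positioning
G28 ; home
; layer 1
G0 Z7.632
G0 X18.507 Y10.308
G1 X13.006 Y17.784
G1 X3.781 Y16.758
G1 X0.057 Y8.256
G1 X5.558 Y0.780
G1 X14.783 Y1.806
G1 X18.507 Y10.308
; layer 2
G0 Z15.265
G0 X18.507 Y10.308
G1 X13.006 Y17.784
G1 X3.781 Y16.758
G1 X0.057 Y8.256
G1 X5.558 Y0.780
G1 X14.783 Y1.806
G1 X18.507 Y10.308
; layer 3
G0 Z22.897
G0 X18.507 Y10.308
G1 X13.006 Y17.784
G1 X3.781 Y16.758
G1 X0.057 Y8.256
G1 X5.558 Y0.780
G1 X14.783 Y1.806
G1 X18.507 Y10.308
M2 ; end

The solid is a regular 6-sided prism (a cylinder approximated with 6 flat sides), circumscribed radius ≈ 9.28 mm, height ≈ 22.9 mm. Slicing at Δz = 7.632 mm — 3 equal slices spanning the solid's height, so layer i sits at z = i·h/3 — gives 3 non-empty perimeters. Each is a 6-segment closed polygon; G0 lifts to the layer z and rapids to the start vertex, then G1 traces the edges.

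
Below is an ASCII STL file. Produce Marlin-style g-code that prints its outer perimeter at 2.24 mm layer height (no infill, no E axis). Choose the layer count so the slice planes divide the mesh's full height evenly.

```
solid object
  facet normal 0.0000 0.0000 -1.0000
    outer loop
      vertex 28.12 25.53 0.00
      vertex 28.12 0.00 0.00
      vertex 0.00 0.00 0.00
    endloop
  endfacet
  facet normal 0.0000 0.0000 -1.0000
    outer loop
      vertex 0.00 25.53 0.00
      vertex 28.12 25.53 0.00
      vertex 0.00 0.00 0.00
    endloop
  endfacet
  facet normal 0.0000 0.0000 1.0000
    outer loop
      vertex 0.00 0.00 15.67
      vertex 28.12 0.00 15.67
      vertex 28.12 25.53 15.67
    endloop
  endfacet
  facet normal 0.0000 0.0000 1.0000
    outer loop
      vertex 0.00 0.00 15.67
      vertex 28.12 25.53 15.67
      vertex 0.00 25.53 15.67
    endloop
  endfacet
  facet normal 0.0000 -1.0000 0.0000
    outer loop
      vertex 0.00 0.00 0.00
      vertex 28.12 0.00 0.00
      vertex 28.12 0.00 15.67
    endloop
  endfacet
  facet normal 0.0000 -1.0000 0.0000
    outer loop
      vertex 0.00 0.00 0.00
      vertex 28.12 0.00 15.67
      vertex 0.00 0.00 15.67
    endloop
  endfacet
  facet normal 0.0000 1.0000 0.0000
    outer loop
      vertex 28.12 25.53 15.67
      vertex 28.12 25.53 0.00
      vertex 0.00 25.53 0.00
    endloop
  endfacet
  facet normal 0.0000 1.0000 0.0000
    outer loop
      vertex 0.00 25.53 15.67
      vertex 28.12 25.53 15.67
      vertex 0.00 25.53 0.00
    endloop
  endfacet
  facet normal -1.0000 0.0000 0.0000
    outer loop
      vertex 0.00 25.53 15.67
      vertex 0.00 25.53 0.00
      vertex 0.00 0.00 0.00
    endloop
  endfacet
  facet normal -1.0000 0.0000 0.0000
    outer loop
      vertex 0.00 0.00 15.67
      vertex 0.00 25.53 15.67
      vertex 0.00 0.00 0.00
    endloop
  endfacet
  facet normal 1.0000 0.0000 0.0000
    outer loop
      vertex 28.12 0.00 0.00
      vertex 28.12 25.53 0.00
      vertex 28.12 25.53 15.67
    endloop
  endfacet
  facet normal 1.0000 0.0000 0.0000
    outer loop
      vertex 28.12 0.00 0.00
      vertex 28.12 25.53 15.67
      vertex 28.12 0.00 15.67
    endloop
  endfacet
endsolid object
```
; perimeter-only toolpath
G21 ; units = mm
G90 ; absolute positioning
G28 ; home
; layer 1
G0 Z2.24
G0 X0.00 Y0.00
G1 X28.12 Y0.00
G1 X28.12 Y25.53
G1 X0.00 Y25.53
G1 X0.00 Y0.00
; layer 2
G0 Z4.48
G0 X0.00 Y0.00
G1 X28.12 Y0.00
G1 X28.12 Y25.53
G1 X0.00 Y25.53
G1 X0.00 Y0.00
; layer 3
G0 Z6.72
G0 X0.00 Y0.00
G1 X28.12 Y0.00
G1 X28.12 Y25.53
G1 X0.00 Y25.53
G1 X0.00 Y0.00
; layer 4
G0 Z8.95
G0 X0.00 Y0.00
G1 X28.12 Y0.00
G1 X28.12 Y25.53
G1 X0.00 Y25.53
G1 X0.00 Y0.00
; layer 5
G0 Z11.19
G0 X0.00 Y0.00
G1 X28.12 Y0.00
G1 X28.12 Y25.53
G1 X0.00 Y25.53
G1 X0.00 Y0.00
; layer 6
G0 Z13.43
G0 X0.00 Y0.00
G1 X28.12 Y0.00
G1 X28.12 Y25.53
G1 X0.00 Y25.53
G1 X0.00 Y0.00
; layer 7
G0 Z15.67
G0 X0.00 Y0.00
G1 X28.12 Y0.00
G1 X28.12 Y25.53
G1 X0.00 Y25.53
G1 X0.00 Y0.00
M2 ; end

The solid is a rectangular box, roughly 28.1 × 25.5 mm footprint and 15.7 mm tall. Slicing at Δz = 2.24 mm — 7 equal slices spanning the solid's height, so layer i sits at z = i·h/7 — gives 7 non-empty perimeters. Each is a 4-segment closed polygon; G0 lifts to the layer z and rapids to the start vertex, then G1 traces the edges.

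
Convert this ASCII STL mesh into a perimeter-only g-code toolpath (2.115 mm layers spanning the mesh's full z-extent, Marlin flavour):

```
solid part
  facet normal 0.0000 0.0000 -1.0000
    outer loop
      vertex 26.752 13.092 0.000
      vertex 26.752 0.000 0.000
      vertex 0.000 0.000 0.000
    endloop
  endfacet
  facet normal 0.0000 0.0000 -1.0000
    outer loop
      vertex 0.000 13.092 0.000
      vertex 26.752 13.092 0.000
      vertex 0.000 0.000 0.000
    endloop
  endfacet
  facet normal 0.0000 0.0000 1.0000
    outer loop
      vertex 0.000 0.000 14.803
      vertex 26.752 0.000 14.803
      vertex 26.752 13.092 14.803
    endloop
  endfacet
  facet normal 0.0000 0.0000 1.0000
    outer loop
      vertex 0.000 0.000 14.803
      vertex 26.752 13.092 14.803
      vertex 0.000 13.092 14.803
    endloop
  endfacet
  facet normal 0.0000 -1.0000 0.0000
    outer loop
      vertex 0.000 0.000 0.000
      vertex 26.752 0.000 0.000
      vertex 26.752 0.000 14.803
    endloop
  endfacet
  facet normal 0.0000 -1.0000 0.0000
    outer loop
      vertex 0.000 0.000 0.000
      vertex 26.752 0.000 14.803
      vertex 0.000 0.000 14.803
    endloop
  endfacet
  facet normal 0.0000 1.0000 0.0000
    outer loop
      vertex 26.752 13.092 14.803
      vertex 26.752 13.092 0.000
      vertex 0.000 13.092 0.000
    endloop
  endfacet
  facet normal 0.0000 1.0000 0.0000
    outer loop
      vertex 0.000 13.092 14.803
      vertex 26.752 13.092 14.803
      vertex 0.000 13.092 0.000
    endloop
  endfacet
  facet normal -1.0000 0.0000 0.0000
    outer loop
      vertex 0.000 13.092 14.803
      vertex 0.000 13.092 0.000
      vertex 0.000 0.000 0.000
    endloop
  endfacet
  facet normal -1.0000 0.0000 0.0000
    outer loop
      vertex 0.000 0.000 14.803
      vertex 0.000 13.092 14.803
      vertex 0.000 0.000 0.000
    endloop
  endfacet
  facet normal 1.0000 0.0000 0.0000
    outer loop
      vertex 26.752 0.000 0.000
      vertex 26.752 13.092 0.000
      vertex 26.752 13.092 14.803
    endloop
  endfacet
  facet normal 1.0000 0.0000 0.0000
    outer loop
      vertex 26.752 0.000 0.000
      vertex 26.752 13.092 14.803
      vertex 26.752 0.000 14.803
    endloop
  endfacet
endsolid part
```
; perimeter-only toolpath
G21 ; units = mm
G90 ; absolute positioning
G28 ; home
; layer 1
G0 Z2.115
G0 X0.000 Y0.000
G1 X26.752 Y0.000
G1 X26.752 Y13.092
G1 X0.000 Y13.092
G1 X0.000 Y0.000
; layer 2
G0 Z4.229
G0 X0.000 Y0.000
G1 X26.752 Y0.000
G1 X26.752 Y13.092
G1 X0.000 Y13.092
G1 X0.000 Y0.000
; layer 3
G0 Z6.344
G0 X0.000 Y0.000
G1 X26.752 Y0.000
G1 X26.752 Y13.092
G1 X0.000 Y13.092
G1 X0.000 Y0.000
; layer 4
G0 Z8.459
G0 X0.000 Y0.000
G1 X26.752 Y0.000
G1 X26.752 Y13.092
G1 X0.000 Y13.092
G1 X0.000 Y0.000
; layer 5
G0 Z10.574
G0 X0.000 Y0.000
G1 X26.752 Y0.000
G1 X26.752 Y13.092
G1 X0.000 Y13.092
G1 X0.000 Y0.000
; layer 6
G0 Z12.688
G0 X0.000 Y0.000
G1 X26.752 Y0.000
G1 X26.752 Y13.092
G1 X0.000 Y13.092
G1 X0.000 Y0.000
; layer 7
G0 Z14.803
G0 X0.000 Y0.000
G1 X26.752 Y0.000
G1 X26.752 Y13.092
G1 X0.000 Y13.092
G1 X0.000 Y0.000
M2 ; end

The solid is a rectangular box, roughly 26.8 × 13.1 mm footprint and 14.8 mm tall. Slicing at Δz = 2.115 mm — 7 equal slices spanning the solid's height, so layer i sits at z = i·h/7 — gives 7 non-empty perimeters. Each is a 4-segment closed polygon; G0 lifts to the layer z and rapids to the start vertex, then G1 traces the edges.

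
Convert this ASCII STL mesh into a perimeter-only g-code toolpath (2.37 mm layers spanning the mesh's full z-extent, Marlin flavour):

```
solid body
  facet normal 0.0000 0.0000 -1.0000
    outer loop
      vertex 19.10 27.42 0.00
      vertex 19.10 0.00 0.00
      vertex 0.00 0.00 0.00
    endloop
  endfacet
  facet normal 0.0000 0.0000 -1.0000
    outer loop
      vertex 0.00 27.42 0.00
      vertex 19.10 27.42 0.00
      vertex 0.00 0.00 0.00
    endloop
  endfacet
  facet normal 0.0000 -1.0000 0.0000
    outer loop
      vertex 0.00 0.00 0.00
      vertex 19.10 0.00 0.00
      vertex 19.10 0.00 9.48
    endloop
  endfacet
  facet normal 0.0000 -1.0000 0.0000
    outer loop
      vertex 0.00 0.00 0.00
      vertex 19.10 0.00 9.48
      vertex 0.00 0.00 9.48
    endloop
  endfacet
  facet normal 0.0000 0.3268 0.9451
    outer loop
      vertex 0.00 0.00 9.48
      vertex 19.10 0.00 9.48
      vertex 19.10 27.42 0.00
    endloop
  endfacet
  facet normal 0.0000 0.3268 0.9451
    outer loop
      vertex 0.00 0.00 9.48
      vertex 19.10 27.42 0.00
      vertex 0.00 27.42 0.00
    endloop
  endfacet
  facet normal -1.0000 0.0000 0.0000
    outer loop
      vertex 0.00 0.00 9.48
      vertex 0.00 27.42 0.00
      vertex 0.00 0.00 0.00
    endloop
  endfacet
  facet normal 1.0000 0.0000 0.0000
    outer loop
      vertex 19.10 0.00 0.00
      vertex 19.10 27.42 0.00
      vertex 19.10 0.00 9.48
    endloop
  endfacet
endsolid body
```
; perimeter-only toolpath
G21 ; units = mm
G90 ; absolute positioning
G28 ; home
; layer 1
G0 Z2.37
G0 X0.00 Y0.00
G1 X19.10 Y0.00
G1 X19.10 Y20.57
G1 X0.00 Y20.57
G1 X0.00 Y0.00
; layer 2
G0 Z4.74
G0 X0.00 Y0.00
G1 X19.10 Y0.00
G1 X19.10 Y13.71
G1 X0.00 Y13.71
G1 X0.00 Y0.00
; layer 3
G0 Z7.11
G0 X0.00 Y0.00
G1 X19.10 Y0.00
G1 X19.10 Y6.86
G1 X0.00 Y6.86
G1 X0.00 Y0.00
M2 ; end

The solid is a wedge (ramp): 19.1 × 27.4 mm base, rising to 9.48 mm along the y=0 edge and sloping linearly to z=0 at y=27.4. Slicing at Δz = 2.37 mm — 4 equal slices spanning the solid's height, so layer i sits at z = i·h/4 — gives 3 non-empty perimeters. Each is a 4-segment closed polygon; G0 lifts to the layer z and rapids to the start vertex, then G1 traces the edges. The cross-section shrinks linearly with z (the slice at the apex is degenerate and omitted).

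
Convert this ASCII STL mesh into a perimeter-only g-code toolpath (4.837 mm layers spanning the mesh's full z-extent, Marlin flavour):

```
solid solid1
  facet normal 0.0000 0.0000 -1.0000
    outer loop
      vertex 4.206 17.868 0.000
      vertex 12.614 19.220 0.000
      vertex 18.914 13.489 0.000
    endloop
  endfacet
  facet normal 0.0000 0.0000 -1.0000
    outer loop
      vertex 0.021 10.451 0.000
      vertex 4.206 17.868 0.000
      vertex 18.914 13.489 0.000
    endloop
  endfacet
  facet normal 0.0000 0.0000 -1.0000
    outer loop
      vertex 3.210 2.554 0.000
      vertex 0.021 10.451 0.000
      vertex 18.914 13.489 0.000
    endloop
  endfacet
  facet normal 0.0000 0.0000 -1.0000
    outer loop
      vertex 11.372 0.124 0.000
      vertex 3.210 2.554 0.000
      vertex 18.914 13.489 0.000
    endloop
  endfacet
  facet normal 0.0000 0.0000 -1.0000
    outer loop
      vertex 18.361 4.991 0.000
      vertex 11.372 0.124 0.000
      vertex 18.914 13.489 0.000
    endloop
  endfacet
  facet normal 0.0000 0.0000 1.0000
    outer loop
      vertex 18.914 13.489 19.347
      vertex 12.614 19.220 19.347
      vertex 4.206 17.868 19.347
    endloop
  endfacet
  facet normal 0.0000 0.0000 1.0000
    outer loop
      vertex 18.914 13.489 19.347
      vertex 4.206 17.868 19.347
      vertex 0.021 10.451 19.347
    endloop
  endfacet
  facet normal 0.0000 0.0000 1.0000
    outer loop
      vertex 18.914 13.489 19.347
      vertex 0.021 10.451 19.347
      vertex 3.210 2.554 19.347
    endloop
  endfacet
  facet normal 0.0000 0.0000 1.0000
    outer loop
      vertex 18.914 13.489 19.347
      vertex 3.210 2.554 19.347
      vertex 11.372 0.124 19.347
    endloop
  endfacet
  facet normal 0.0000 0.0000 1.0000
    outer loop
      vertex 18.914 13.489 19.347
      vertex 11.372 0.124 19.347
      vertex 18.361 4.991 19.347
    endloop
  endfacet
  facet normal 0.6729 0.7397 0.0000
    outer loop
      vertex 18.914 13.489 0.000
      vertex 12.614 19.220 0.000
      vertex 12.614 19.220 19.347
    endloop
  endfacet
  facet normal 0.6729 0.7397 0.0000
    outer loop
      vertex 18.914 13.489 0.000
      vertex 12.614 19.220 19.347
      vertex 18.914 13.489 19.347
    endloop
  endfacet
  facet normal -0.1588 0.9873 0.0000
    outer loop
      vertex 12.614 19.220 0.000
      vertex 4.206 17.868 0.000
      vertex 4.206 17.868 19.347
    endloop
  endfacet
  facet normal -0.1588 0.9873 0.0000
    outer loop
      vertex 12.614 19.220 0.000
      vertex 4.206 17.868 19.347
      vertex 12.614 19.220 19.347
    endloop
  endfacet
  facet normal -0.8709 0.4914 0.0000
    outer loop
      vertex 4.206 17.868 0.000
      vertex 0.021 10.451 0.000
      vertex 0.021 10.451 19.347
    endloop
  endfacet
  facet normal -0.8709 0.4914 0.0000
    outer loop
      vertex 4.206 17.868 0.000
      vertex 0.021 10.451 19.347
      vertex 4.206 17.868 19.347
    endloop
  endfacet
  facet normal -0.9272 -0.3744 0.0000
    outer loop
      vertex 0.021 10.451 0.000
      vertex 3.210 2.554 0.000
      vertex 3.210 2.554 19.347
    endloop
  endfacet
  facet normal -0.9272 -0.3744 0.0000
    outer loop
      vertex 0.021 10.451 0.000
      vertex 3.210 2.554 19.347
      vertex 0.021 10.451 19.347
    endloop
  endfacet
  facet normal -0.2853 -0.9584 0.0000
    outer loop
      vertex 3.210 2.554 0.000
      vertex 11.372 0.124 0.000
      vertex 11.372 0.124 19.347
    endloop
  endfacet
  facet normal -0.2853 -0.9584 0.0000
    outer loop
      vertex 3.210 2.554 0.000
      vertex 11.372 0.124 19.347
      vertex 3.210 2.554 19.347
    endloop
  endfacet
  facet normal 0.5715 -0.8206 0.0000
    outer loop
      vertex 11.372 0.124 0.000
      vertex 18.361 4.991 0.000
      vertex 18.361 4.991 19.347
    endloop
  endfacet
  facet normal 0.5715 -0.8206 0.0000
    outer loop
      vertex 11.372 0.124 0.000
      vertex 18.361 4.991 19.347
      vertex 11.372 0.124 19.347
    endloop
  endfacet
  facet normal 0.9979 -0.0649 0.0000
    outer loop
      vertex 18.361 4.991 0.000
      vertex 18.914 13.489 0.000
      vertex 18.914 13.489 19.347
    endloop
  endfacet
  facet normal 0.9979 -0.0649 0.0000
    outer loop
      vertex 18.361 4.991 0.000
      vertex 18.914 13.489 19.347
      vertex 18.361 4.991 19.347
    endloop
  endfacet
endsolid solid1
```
; perimeter-only toolpath
G21 ; units = mm
G90 ; absolute positioning
G28 ; home
; layer 1
G0 Z4.837
G0 X18.914 Y13.489
G1 X12.614 Y19.220
G1 X4.206 Y17.868
G1 X0.021 Y10.451
G1 X3.210 Y2.554
G1 X11.372 Y0.124
G1 X18.361 Y4.991
G1 X18.914 Y13.489
; layer 2
G0 Z9.674
G0 X18.914 Y13.489
G1 X12.614 Y19.220
G1 X4.206 Y17.868
G1 X0.021 Y10.451
G1 X3.210 Y2.554
G1 X11.372 Y0.124
G1 X18.361 Y4.991
G1 X18.914 Y13.489
; layer 3
G0 Z14.510
G0 X18.914 Y13.489
G1 X12.614 Y19.220
G1 X4.206 Y17.868
G1 X0.021 Y10.451
G1 X3.210 Y2.554
G1 X11.372 Y0.124
G1 X18.361 Y4.991
G1 X18.914 Y13.489
; layer 4
G0 Z19.347
G0 X18.914 Y13.489
G1 X12.614 Y19.220
G1 X4.206 Y17.868
G1 X0.021 Y10.451
G1 X3.210 Y2.554
G1 X11.372 Y0.124
G1 X18.361 Y4.991
G1 X18.914 Y13.489
M2 ; end

The solid is a regular 7-sided prism (a cylinder approximated with 7 flat sides), circumscribed radius ≈ 9.81 mm, height ≈ 19.3 mm. Slicing at Δz = 4.837 mm — 4 equal slices spanning the solid's height, so layer i sits at z = i·h/4 — gives 4 non-empty perimeters. Each is a 7-segment closed polygon; G0 lifts to the layer z and rapids to the start vertex, then G1 traces the edges.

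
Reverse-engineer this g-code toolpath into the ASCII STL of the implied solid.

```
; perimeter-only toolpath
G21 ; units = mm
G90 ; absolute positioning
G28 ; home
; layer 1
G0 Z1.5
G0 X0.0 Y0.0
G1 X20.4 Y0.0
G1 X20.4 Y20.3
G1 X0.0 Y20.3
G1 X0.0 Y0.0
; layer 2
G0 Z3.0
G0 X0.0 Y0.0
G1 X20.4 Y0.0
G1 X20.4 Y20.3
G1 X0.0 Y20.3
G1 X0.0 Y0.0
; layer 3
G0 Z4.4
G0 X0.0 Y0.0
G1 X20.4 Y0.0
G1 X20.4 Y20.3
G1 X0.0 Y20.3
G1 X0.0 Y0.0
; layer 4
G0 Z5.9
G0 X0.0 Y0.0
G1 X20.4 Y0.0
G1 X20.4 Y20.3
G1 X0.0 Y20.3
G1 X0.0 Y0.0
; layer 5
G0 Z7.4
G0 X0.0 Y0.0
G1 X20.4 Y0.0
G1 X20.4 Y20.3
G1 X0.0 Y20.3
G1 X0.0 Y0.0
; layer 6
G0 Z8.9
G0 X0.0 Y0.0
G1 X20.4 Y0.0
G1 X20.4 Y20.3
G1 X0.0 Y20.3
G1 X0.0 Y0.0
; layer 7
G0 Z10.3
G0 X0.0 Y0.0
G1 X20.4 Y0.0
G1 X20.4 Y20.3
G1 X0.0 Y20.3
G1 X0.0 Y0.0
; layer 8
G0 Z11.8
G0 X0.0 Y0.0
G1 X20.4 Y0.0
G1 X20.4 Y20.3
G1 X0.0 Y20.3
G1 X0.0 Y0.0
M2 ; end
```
solid part
  facet normal 0.0000 0.0000 -1.0000
    outer loop
      vertex 20.4 20.3 0.0
      vertex 20.4 0.0 0.0
      vertex 0.0 0.0 0.0
    endloop
  endfacet
  facet normal 0.0000 0.0000 -1.0000
    outer loop
      vertex 0.0 20.3 0.0
      vertex 20.4 20.3 0.0
      vertex 0.0 0.0 0.0
    endloop
  endfacet
  facet normal 0.0000 0.0000 1.0000
    outer loop
      vertex 0.0 0.0 11.8
      vertex 20.4 0.0 11.8
      vertex 20.4 20.3 11.8
    endloop
  endfacet
  facet normal 0.0000 0.0000 1.0000
    outer loop
      vertex 0.0 0.0 11.8
      vertex 20.4 20.3 11.8
      vertex 0.0 20.3 11.8
    endloop
  endfacet
  facet normal 0.0000 -1.0000 0.0000
    outer loop
      vertex 0.0 0.0 0.0
      vertex 20.4 0.0 0.0
      vertex 20.4 0.0 11.8
    endloop
  endfacet
  facet normal 0.0000 -1.0000 0.0000
    outer loop
      vertex 0.0 0.0 0.0
      vertex 20.4 0.0 11.8
      vertex 0.0 0.0 11.8
    endloop
  endfacet
  facet normal 0.0000 1.0000 0.0000
    outer loop
      vertex 20.4 20.3 11.8
      vertex 20.4 20.3 0.0
      vertex 0.0 20.3 0.0
    endloop
  endfacet
  facet normal 0.0000 1.0000 0.0000
    outer loop
      vertex 0.0 20.3 11.8
      vertex 20.4 20.3 11.8
      vertex 0.0 20.3 0.0
    endloop
  endfacet
  facet normal -1.0000 0.0000 0.0000
    outer loop
      vertex 0.0 20.3 11.8
      vertex 0.0 20.3 0.0
      vertex 0.0 0.0 0.0
    endloop
  endfacet
  facet normal -1.0000 0.0000 0.0000
    outer loop
      vertex 0.0 0.0 11.8
      vertex 0.0 20.3 11.8
      vertex 0.0 0.0 0.0
    endloop
  endfacet
  facet normal 1.0000 0.0000 0.0000
    outer loop
      vertex 20.4 0.0 0.0
      vertex 20.4 20.3 0.0
      vertex 20.4 20.3 11.8
    endloop
  endfacet
  facet normal 1.0000 0.0000 0.0000
    outer loop
      vertex 20.4 0.0 0.0
      vertex 20.4 20.3 11.8
      vertex 20.4 0.0 11.8
    endloop
  endfacet
endsolid part

The G0 Z moves step by Δz≈1.5 mm. Every layer's G1 loop is the same polygon, so the solid is a straight extrusion of it from z=0 to z≈11.8. Closing with flat bottom and top caps and triangulating gives 12 facets — a rectangular box, roughly 20.4 × 20.3 mm footprint and 11.8 mm tall.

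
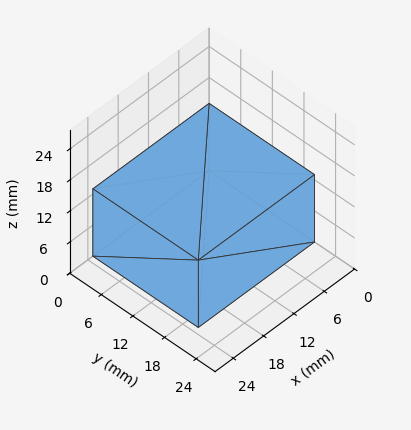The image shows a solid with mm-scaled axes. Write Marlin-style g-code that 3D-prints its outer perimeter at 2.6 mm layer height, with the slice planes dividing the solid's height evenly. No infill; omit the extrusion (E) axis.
Reading the render: the shape is a rectangular box, roughly 23 × 20 mm footprint and 13 mm tall (dimensions read to the nearest mm from the axis ticks). For the g-code, the solid's height is divided into equal slices at the stated Δz and each level perimeter traced with G1 moves after a G0 lift.

; perimeter-only toolpath
G21 ; units = mm
G90 ; absolute positioning
G28 ; home
; layer 1
G0 Z2.6
G0 X0.0 Y0.0
G1 X23.0 Y0.0
G1 X23.0 Y20.0
G1 X0.0 Y20.0
G1 X0.0 Y0.0
; layer 2
G0 Z5.2
G0 X0.0 Y0.0
G1 X23.0 Y0.0
G1 X23.0 Y20.0
G1 X0.0 Y20.0
G1 X0.0 Y0.0
; layer 3
G0 Z7.8
G0 X0.0 Y0.0
G1 X23.0 Y0.0
G1 X23.0 Y20.0
G1 X0.0 Y20.0
G1 X0.0 Y0.0
; layer 4
G0 Z10.4
G0 X0.0 Y0.0
G1 X23.0 Y0.0
G1 X23.0 Y20.0
G1 X0.0 Y20.0
G1 X0.0 Y0.0
; layer 5
G0 Z13.0
G0 X0.0 Y0.0
G1 X23.0 Y0.0
G1 X23.0 Y20.0
G1 X0.0 Y20.0
G1 X0.0 Y0.0
M2 ; end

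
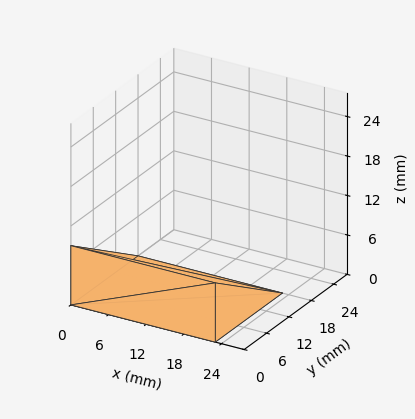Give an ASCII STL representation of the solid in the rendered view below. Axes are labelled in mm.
Reading the render: the shape is a wedge (ramp): 23 × 18 mm base, rising to 9 mm along the y=0 edge and sloping linearly to z=0 at y=18 (dimensions read to the nearest mm from the axis ticks). For the STL, each face is triangulated and given an outward normal.

solid part
  facet normal 0.0000 0.0000 -1.0000
    outer loop
      vertex 23.0 18.0 0.0
      vertex 23.0 0.0 0.0
      vertex 0.0 0.0 0.0
    endloop
  endfacet
  facet normal 0.0000 0.0000 -1.0000
    outer loop
      vertex 0.0 18.0 0.0
      vertex 23.0 18.0 0.0
      vertex 0.0 0.0 0.0
    endloop
  endfacet
  facet normal 0.0000 -1.0000 0.0000
    outer loop
      vertex 0.0 0.0 0.0
      vertex 23.0 0.0 0.0
      vertex 23.0 0.0 9.0
    endloop
  endfacet
  facet normal 0.0000 -1.0000 0.0000
    outer loop
      vertex 0.0 0.0 0.0
      vertex 23.0 0.0 9.0
      vertex 0.0 0.0 9.0
    endloop
  endfacet
  facet normal 0.0000 0.4472 0.8944
    outer loop
      vertex 0.0 0.0 9.0
      vertex 23.0 0.0 9.0
      vertex 23.0 18.0 0.0
    endloop
  endfacet
  facet normal 0.0000 0.4472 0.8944
    outer loop
      vertex 0.0 0.0 9.0
      vertex 23.0 18.0 0.0
      vertex 0.0 18.0 0.0
    endloop
  endfacet
  facet normal -1.0000 0.0000 0.0000
    outer loop
      vertex 0.0 0.0 9.0
      vertex 0.0 18.0 0.0
      vertex 0.0 0.0 0.0
    endloop
  endfacet
  facet normal 1.0000 0.0000 0.0000
    outer loop
      vertex 23.0 0.0 0.0
      vertex 23.0 18.0 0.0
      vertex 23.0 0.0 9.0
    endloop
  endfacet
endsolid part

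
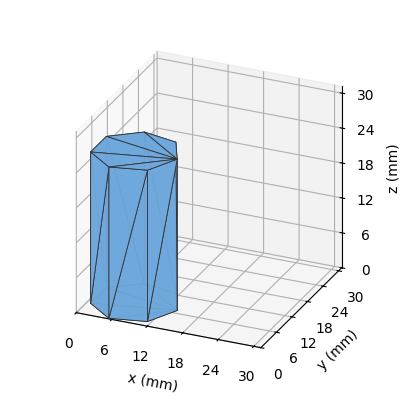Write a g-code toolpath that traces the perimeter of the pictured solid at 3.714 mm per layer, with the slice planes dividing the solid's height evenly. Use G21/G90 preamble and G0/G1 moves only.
Reading the render: the shape is a regular 7-sided prism (a cylinder approximated with 7 flat sides), circumscribed radius ≈ 7 mm, height ≈ 26 mm (dimensions read to the nearest mm from the axis ticks). For the g-code, the solid's height is divided into equal slices at the stated Δz and each level perimeter traced with G1 moves after a G0 lift.

; perimeter-only toolpath
G21 ; units = mm
G90 ; absolute positioning
G28 ; home
; layer 1
G0 Z3.714
G0 X14.000 Y7.000
G1 X11.364 Y12.473
G1 X5.442 Y13.824
G1 X0.693 Y10.037
G1 X0.693 Y3.963
G1 X5.442 Y0.176
G1 X11.364 Y1.527
G1 X14.000 Y7.000
; layer 2
G0 Z7.429
G0 X14.000 Y7.000
G1 X11.364 Y12.473
G1 X5.442 Y13.824
G1 X0.693 Y10.037
G1 X0.693 Y3.963
G1 X5.442 Y0.176
G1 X11.364 Y1.527
G1 X14.000 Y7.000
; layer 3
G0 Z11.143
G0 X14.000 Y7.000
G1 X11.364 Y12.473
G1 X5.442 Y13.824
G1 X0.693 Y10.037
G1 X0.693 Y3.963
G1 X5.442 Y0.176
G1 X11.364 Y1.527
G1 X14.000 Y7.000
; layer 4
G0 Z14.857
G0 X14.000 Y7.000
G1 X11.364 Y12.473
G1 X5.442 Y13.824
G1 X0.693 Y10.037
G1 X0.693 Y3.963
G1 X5.442 Y0.176
G1 X11.364 Y1.527
G1 X14.000 Y7.000
; layer 5
G0 Z18.571
G0 X14.000 Y7.000
G1 X11.364 Y12.473
G1 X5.442 Y13.824
G1 X0.693 Y10.037
G1 X0.693 Y3.963
G1 X5.442 Y0.176
G1 X11.364 Y1.527
G1 X14.000 Y7.000
; layer 6
G0 Z22.286
G0 X14.000 Y7.000
G1 X11.364 Y12.473
G1 X5.442 Y13.824
G1 X0.693 Y10.037
G1 X0.693 Y3.963
G1 X5.442 Y0.176
G1 X11.364 Y1.527
G1 X14.000 Y7.000
; layer 7
G0 Z26.000
G0 X14.000 Y7.000
G1 X11.364 Y12.473
G1 X5.442 Y13.824
G1 X0.693 Y10.037
G1 X0.693 Y3.963
G1 X5.442 Y0.176
G1 X11.364 Y1.527
G1 X14.000 Y7.000
M2 ; end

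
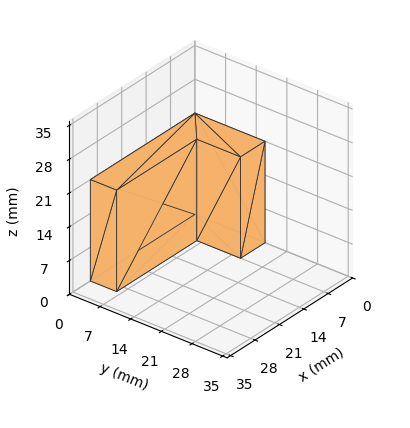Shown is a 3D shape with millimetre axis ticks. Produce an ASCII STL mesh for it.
Reading the render: the shape is an L-shaped prism: outer 30 × 16 mm, arm thicknesses ≈ 6 mm (horizontal) and 7 mm (vertical), extruded 21 mm in z (dimensions read to the nearest mm from the axis ticks). For the STL, each face is triangulated and given an outward normal.

solid part
  facet normal 0.0000 0.0000 -1.0000
    outer loop
      vertex 30.000 6.000 0.000
      vertex 30.000 0.000 0.000
      vertex 0.000 0.000 0.000
    endloop
  endfacet
  facet normal 0.0000 0.0000 -1.0000
    outer loop
      vertex 7.000 6.000 0.000
      vertex 30.000 6.000 0.000
      vertex 0.000 0.000 0.000
    endloop
  endfacet
  facet normal 0.0000 0.0000 -1.0000
    outer loop
      vertex 7.000 16.000 0.000
      vertex 7.000 6.000 0.000
      vertex 0.000 0.000 0.000
    endloop
  endfacet
  facet normal 0.0000 0.0000 -1.0000
    outer loop
      vertex 0.000 16.000 0.000
      vertex 7.000 16.000 0.000
      vertex 0.000 0.000 0.000
    endloop
  endfacet
  facet normal 0.0000 0.0000 1.0000
    outer loop
      vertex 0.000 0.000 21.000
      vertex 30.000 0.000 21.000
      vertex 30.000 6.000 21.000
    endloop
  endfacet
  facet normal 0.0000 0.0000 1.0000
    outer loop
      vertex 0.000 0.000 21.000
      vertex 30.000 6.000 21.000
      vertex 7.000 6.000 21.000
    endloop
  endfacet
  facet normal 0.0000 0.0000 1.0000
    outer loop
      vertex 0.000 0.000 21.000
      vertex 7.000 6.000 21.000
      vertex 7.000 16.000 21.000
    endloop
  endfacet
  facet normal 0.0000 0.0000 1.0000
    outer loop
      vertex 0.000 0.000 21.000
      vertex 7.000 16.000 21.000
      vertex 0.000 16.000 21.000
    endloop
  endfacet
  facet normal 0.0000 -1.0000 0.0000
    outer loop
      vertex 0.000 0.000 0.000
      vertex 30.000 0.000 0.000
      vertex 30.000 0.000 21.000
    endloop
  endfacet
  facet normal 0.0000 -1.0000 0.0000
    outer loop
      vertex 0.000 0.000 0.000
      vertex 30.000 0.000 21.000
      vertex 0.000 0.000 21.000
    endloop
  endfacet
  facet normal 1.0000 0.0000 0.0000
    outer loop
      vertex 30.000 0.000 0.000
      vertex 30.000 6.000 0.000
      vertex 30.000 6.000 21.000
    endloop
  endfacet
  facet normal 1.0000 0.0000 0.0000
    outer loop
      vertex 30.000 0.000 0.000
      vertex 30.000 6.000 21.000
      vertex 30.000 0.000 21.000
    endloop
  endfacet
  facet normal 0.0000 1.0000 0.0000
    outer loop
      vertex 30.000 6.000 0.000
      vertex 7.000 6.000 0.000
      vertex 7.000 6.000 21.000
    endloop
  endfacet
  facet normal 0.0000 1.0000 0.0000
    outer loop
      vertex 30.000 6.000 0.000
      vertex 7.000 6.000 21.000
      vertex 30.000 6.000 21.000
    endloop
  endfacet
  facet normal 1.0000 0.0000 0.0000
    outer loop
      vertex 7.000 6.000 0.000
      vertex 7.000 16.000 0.000
      vertex 7.000 16.000 21.000
    endloop
  endfacet
  facet normal 1.0000 0.0000 0.0000
    outer loop
      vertex 7.000 6.000 0.000
      vertex 7.000 16.000 21.000
      vertex 7.000 6.000 21.000
    endloop
  endfacet
  facet normal 0.0000 1.0000 0.0000
    outer loop
      vertex 7.000 16.000 0.000
      vertex 0.000 16.000 0.000
      vertex 0.000 16.000 21.000
    endloop
  endfacet
  facet normal 0.0000 1.0000 0.0000
    outer loop
      vertex 7.000 16.000 0.000
      vertex 0.000 16.000 21.000
      vertex 7.000 16.000 21.000
    endloop
  endfacet
  facet normal -1.0000 0.0000 0.0000
    outer loop
      vertex 0.000 16.000 0.000
      vertex 0.000 0.000 0.000
      vertex 0.000 0.000 21.000
    endloop
  endfacet
  facet normal -1.0000 0.0000 0.0000
    outer loop
      vertex 0.000 16.000 0.000
      vertex 0.000 0.000 21.000
      vertex 0.000 16.000 21.000
    endloop
  endfacet
endsolid part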